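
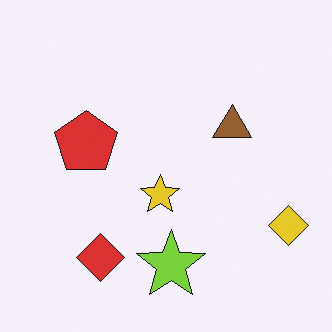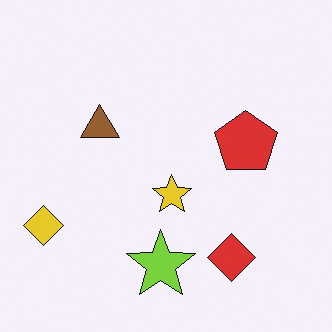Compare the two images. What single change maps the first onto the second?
This is the original image flipped horizontally (left ↔ right).

The yellow diamond is in the bottom-right of the first image and the bottom-left of the second — shapes on opposite sides of the vertical midline have swapped in a mirror flip.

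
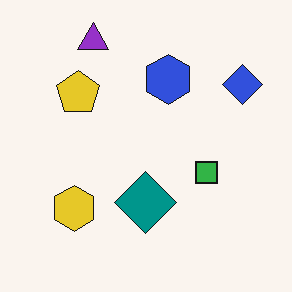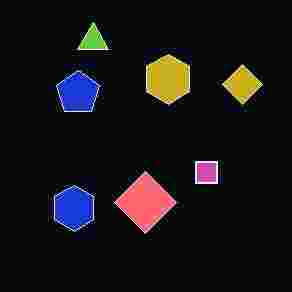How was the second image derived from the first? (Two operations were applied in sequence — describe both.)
The image was color-inverted (negative), then heavily JPEG-compressed with obvious blocking artifacts.

The light background has become dark and every shape's color is its complement — a photographic negative. Blocky 8×8 compression artifacts appear around shape edges and the flat background shows ringing — characteristic JPEG degradation.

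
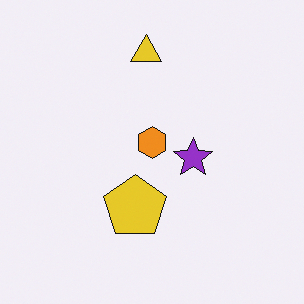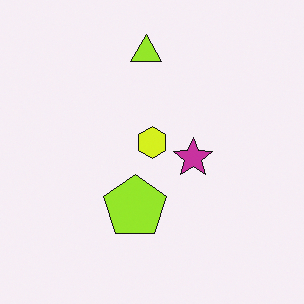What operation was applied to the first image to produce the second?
Hue-shifted by a small amount.

Every shape's color has rotated by the same amount around the hue wheel — a uniform hue shift.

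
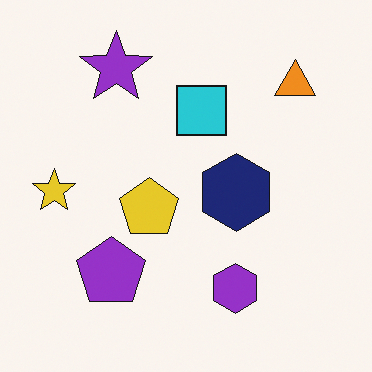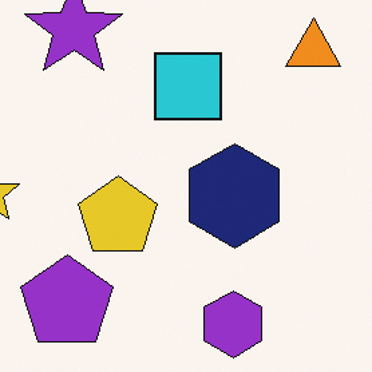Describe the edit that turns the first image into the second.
The image was cropped to a modestly smaller region and rescaled.

The visible shapes are larger and the field of view is narrower; shapes near the original edges may be partly or wholly outside the frame — a crop-and-rescale.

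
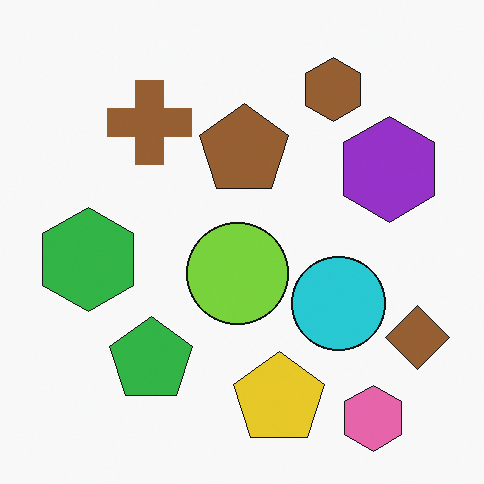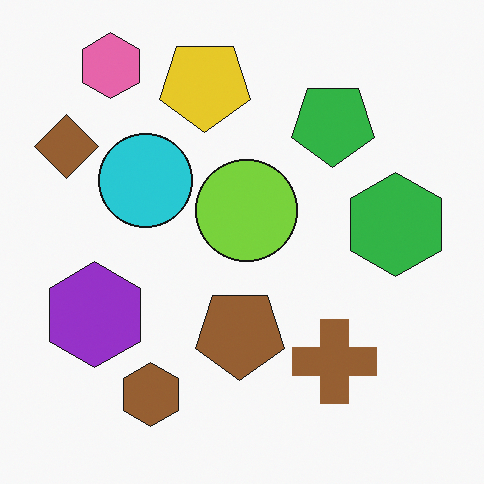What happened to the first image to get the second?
The image was rotated 180°.

The pink hexagon sits in the bottom-right of the first image and the top-left of the second — consistent with a whole-image 180° rotation.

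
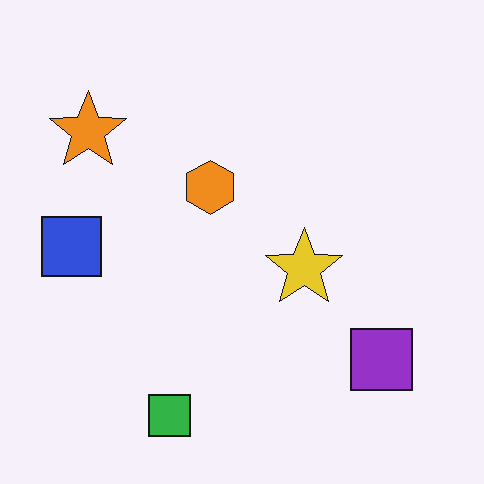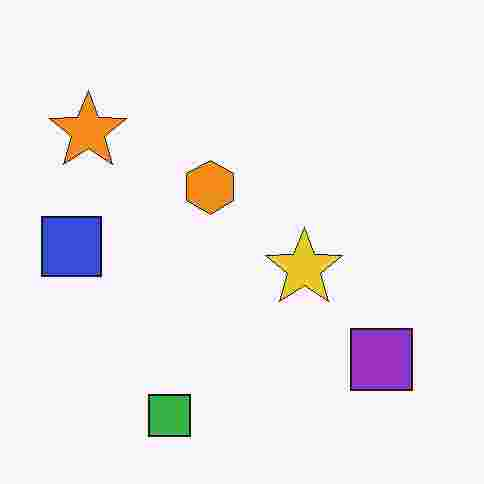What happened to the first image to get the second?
The image was degraded with heavy JPEG compression.

Blocky 8×8 compression artifacts appear around shape edges and the flat background shows ringing — characteristic JPEG degradation.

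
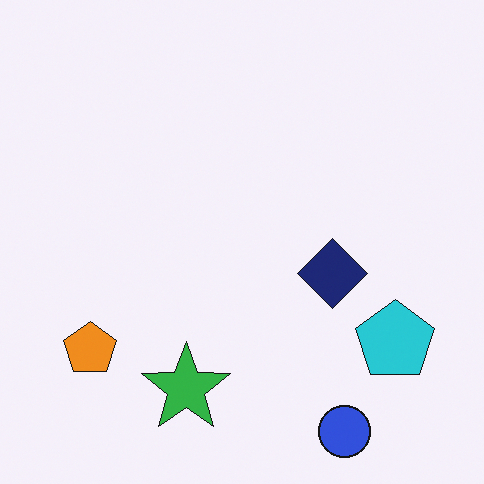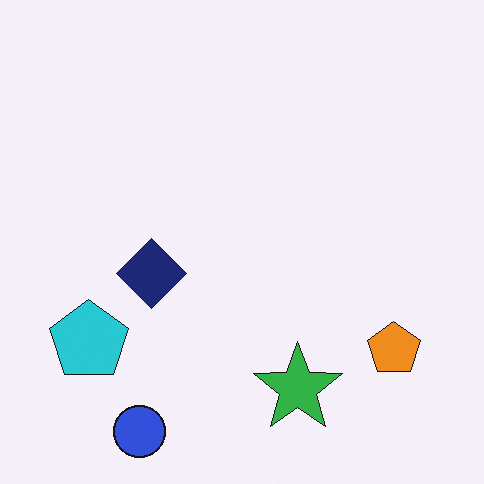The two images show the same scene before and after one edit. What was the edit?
This is the original image flipped horizontally (left ↔ right).

The cyan pentagon is in the bottom-right of the first image and the bottom-left of the second — shapes on opposite sides of the vertical midline have swapped in a mirror flip.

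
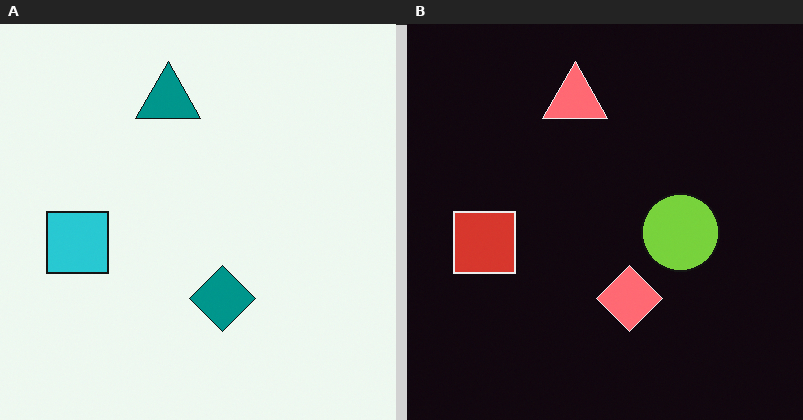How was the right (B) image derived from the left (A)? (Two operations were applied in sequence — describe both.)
The right (B) image is the left (A) color-inverted (negative), then overlaid with an additional lime circle.

The light background has become dark and every shape's color is its complement — a photographic negative. A lime circle appears in the right (B) image that is absent from the left (A).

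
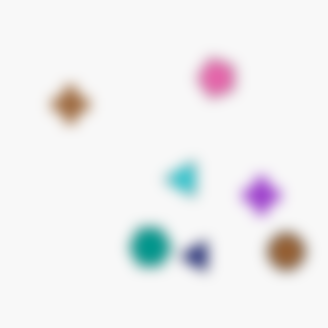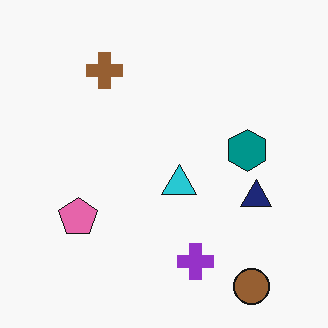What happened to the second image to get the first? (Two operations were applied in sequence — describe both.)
The transformation is: transposed (reflected across the top-left ↔ bottom-right diagonal), then heavily blurred.

Shapes have swapped their row and column positions — what was in the top-right is now in the bottom-left — a diagonal reflection. Shape edges and outlines are uniformly softened across the whole image.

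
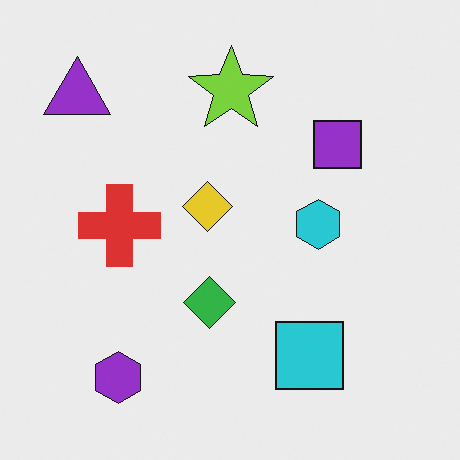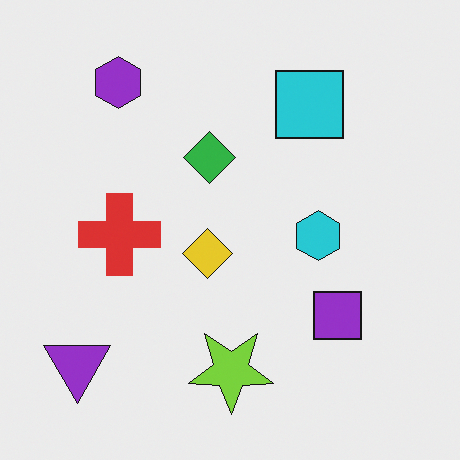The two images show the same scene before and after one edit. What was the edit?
The transformation is: flipped vertically (top ↔ bottom).

The purple hexagon is in the bottom-left of the first image and the top-left of the second — shapes on opposite sides of the horizontal midline have swapped in a mirror flip.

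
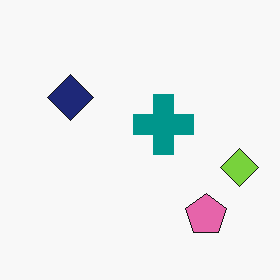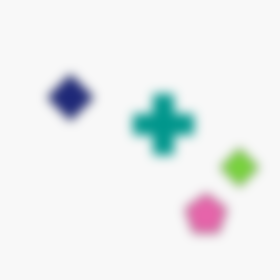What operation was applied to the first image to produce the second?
The image was strongly gaussian-blurred.

Shape edges and outlines are uniformly softened across the whole image.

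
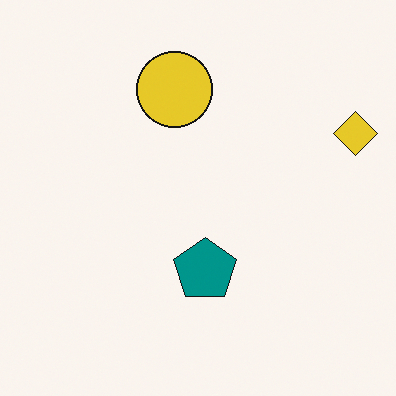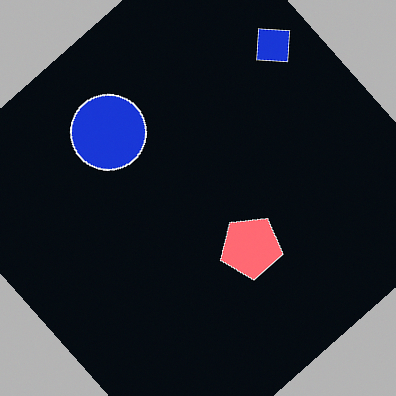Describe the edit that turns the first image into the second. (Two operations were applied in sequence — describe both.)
Color-inverted (negative), then rotated counter-clockwise by a large amount — several tens of degrees.

The light background has become dark and every shape's color is its complement — a photographic negative. Every shape is tilted by the same angle and the image corners show triangular fill wedges — a whole-image rotation by a non-right angle.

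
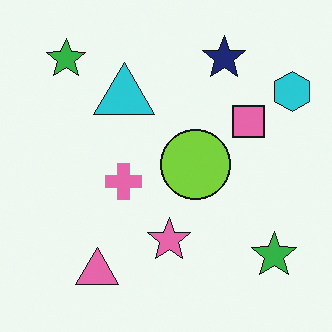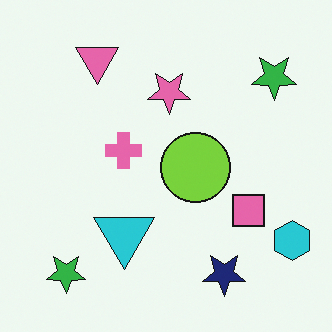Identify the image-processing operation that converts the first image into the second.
The image was flipped vertically (top ↔ bottom).

The navy star is in the top-right of the first image and the bottom-right of the second — shapes on opposite sides of the horizontal midline have swapped in a mirror flip.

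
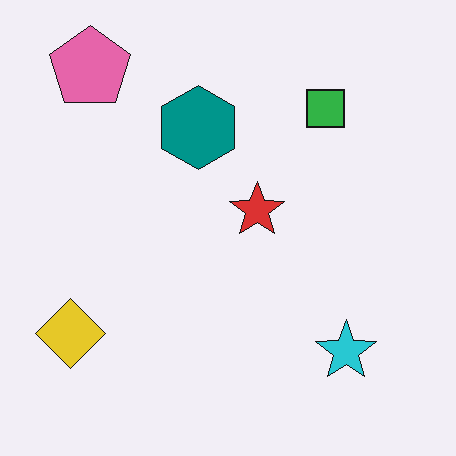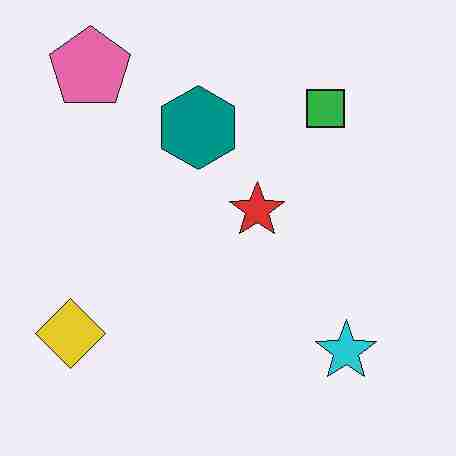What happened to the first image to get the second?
The second image is the first degraded with heavy JPEG compression.

Blocky 8×8 compression artifacts appear around shape edges and the flat background shows ringing — characteristic JPEG degradation.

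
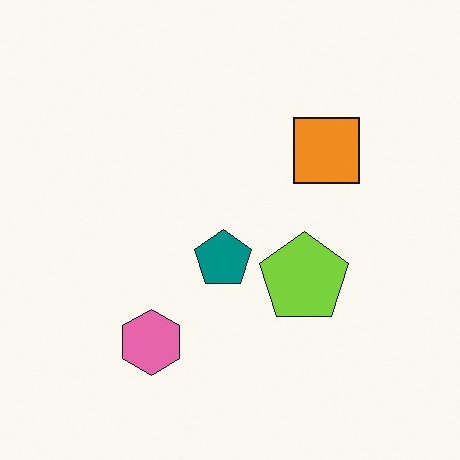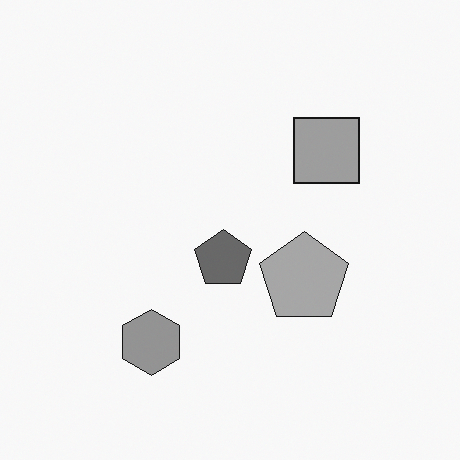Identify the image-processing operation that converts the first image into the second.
It was converted to grayscale.

All color is removed — every shape is now a shade of grey.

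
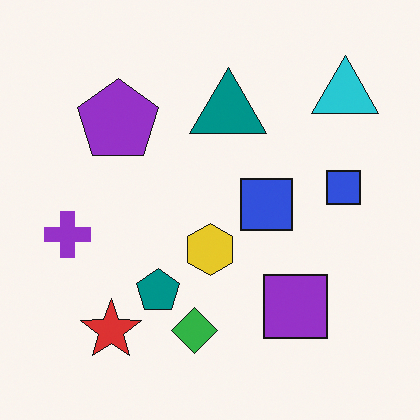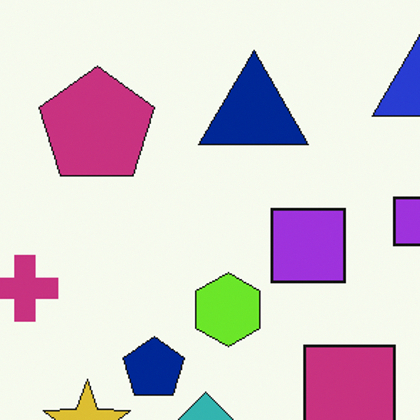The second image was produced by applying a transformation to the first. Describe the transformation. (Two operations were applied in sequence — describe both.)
The image was hue-shifted slightly, then cropped to a modestly smaller region and rescaled.

Every shape's color has rotated by the same amount around the hue wheel — a uniform hue shift. The visible shapes are larger and the field of view is narrower; shapes near the original edges may be partly or wholly outside the frame — a crop-and-rescale.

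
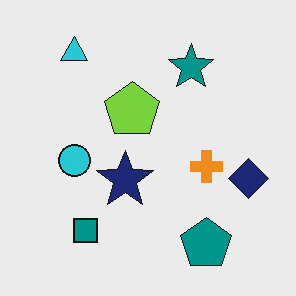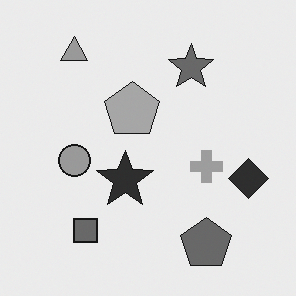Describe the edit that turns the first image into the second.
The transformation is: converted to grayscale.

All color is removed — every shape is now a shade of grey.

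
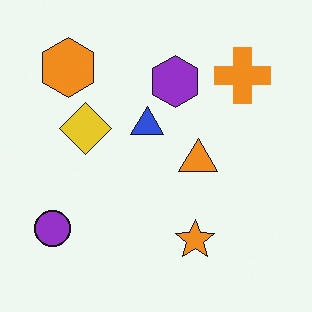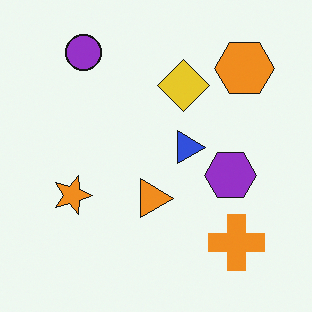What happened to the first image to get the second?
The second image is the first rotated 90° clockwise.

The purple circle sits in the bottom-left of the first image and the top-left of the second — consistent with a whole-image 90° clockwise rotation.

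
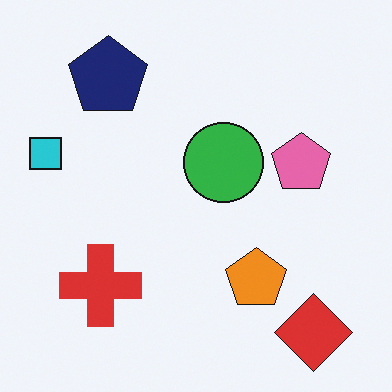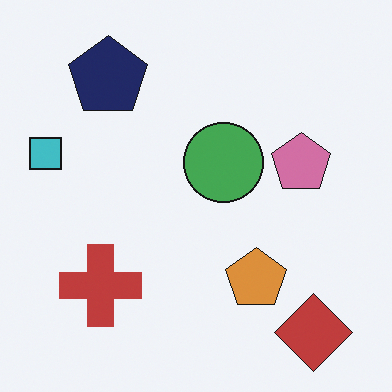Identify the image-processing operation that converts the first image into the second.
This is the original image slightly desaturated.

All colors are more muted and greyish — a global saturation change.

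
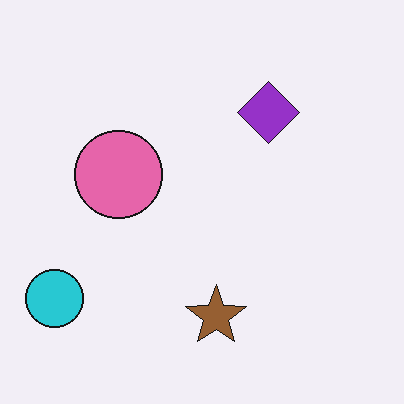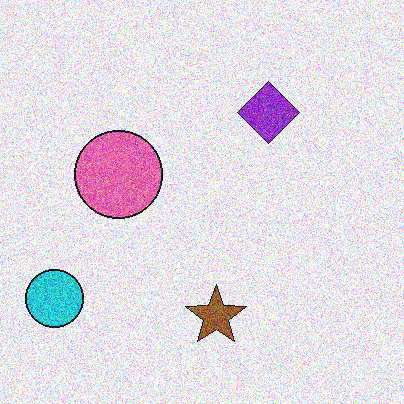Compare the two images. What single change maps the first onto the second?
Degraded with strong gaussian noise.

Random speckle covers the whole image, including the flat background.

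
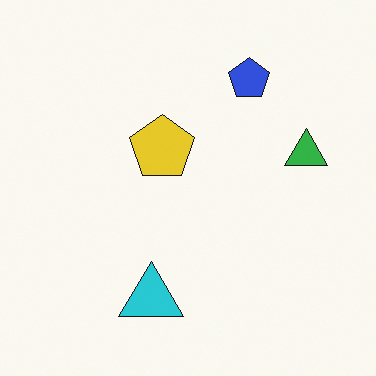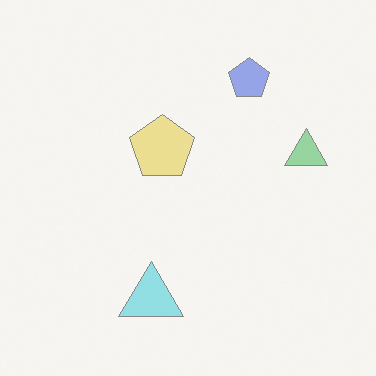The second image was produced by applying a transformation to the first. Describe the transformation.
The second image is the first washed out (contrast reduced).

Tones are pushed toward mid-grey across the whole image — a global contrast change.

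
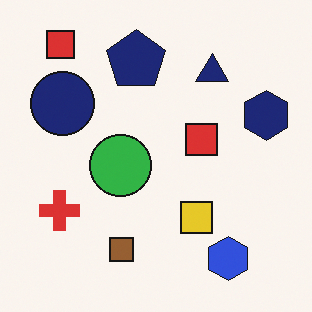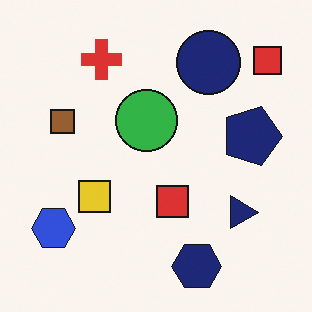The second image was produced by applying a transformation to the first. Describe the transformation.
The second image is the first rotated 90° clockwise.

The blue hexagon sits in the bottom-right of the first image and the bottom-left of the second — consistent with a whole-image 90° clockwise rotation.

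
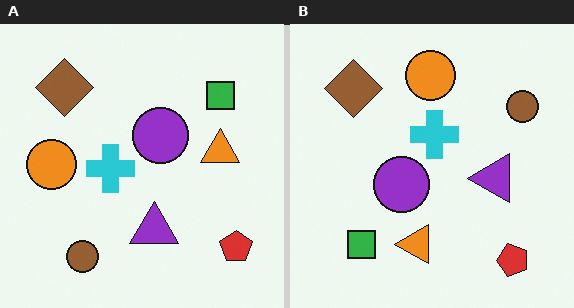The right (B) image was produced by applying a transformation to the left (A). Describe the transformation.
This is the original image transposed (reflected across the top-left ↔ bottom-right diagonal).

Shapes have swapped their row and column positions — what was in the top-right is now in the bottom-left — a diagonal reflection.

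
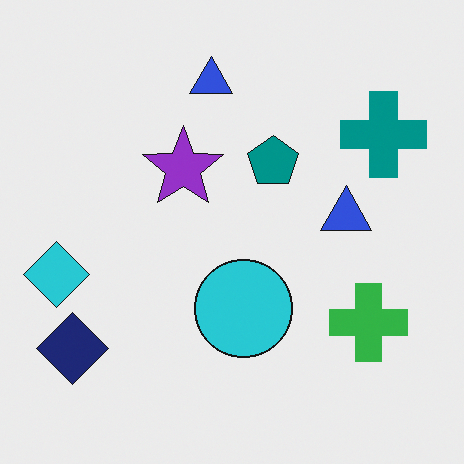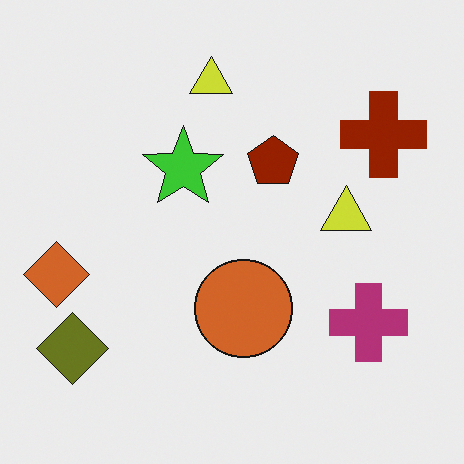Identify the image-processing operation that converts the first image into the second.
It was hue-shifted by a large amount.

Every shape's color has rotated by the same amount around the hue wheel — a uniform hue shift.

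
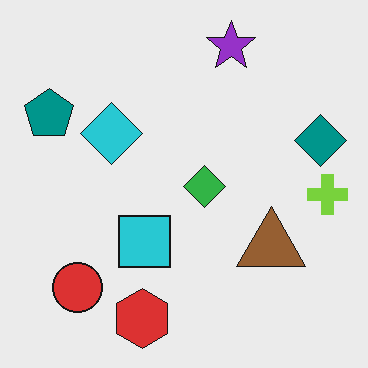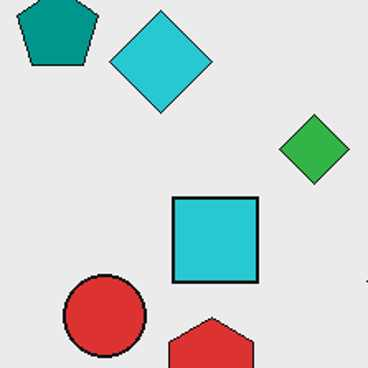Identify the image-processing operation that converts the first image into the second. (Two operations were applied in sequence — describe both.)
The image was cropped to a noticeably smaller region and rescaled, then JPEG-compressed with visible artifacts.

The visible shapes are larger and the field of view is narrower; shapes near the original edges may be partly or wholly outside the frame — a crop-and-rescale. Blocky 8×8 compression artifacts appear around shape edges and the flat background shows ringing — characteristic JPEG degradation.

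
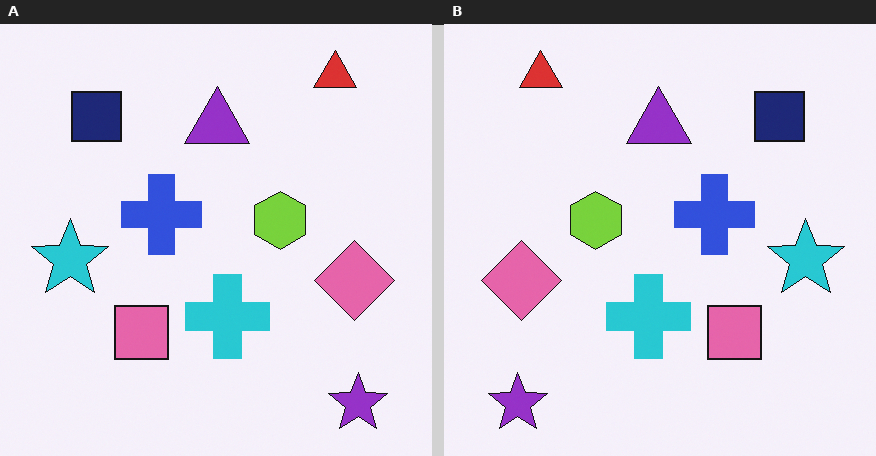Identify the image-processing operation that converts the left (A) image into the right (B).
The image was flipped horizontally (left ↔ right).

The cyan star is in the left of the left (A) image and the right of the right (B) — shapes on opposite sides of the vertical midline have swapped in a mirror flip.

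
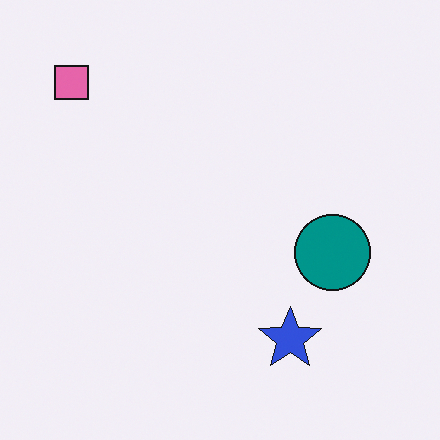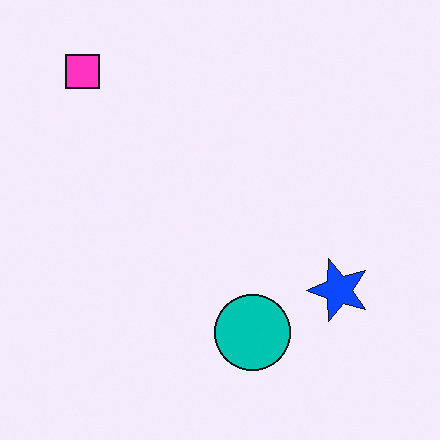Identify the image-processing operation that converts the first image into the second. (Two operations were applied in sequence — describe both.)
The second image is the first transposed (reflected across the top-left ↔ bottom-right diagonal), then made much more vivid (saturation change).

Shapes have swapped their row and column positions — what was in the top-right is now in the bottom-left — a diagonal reflection. All colors are more vivid — a global saturation change.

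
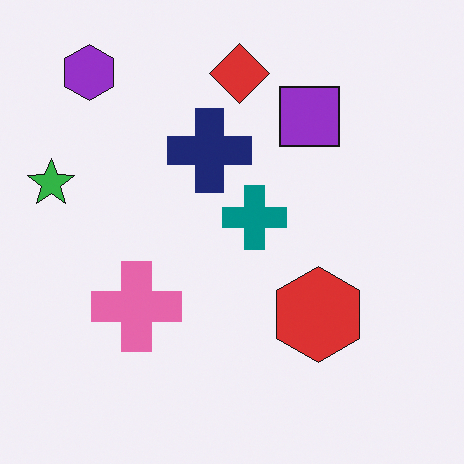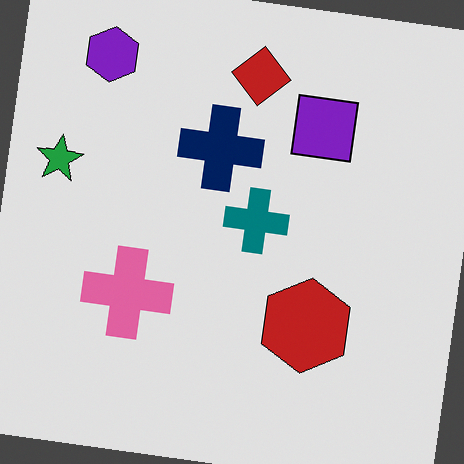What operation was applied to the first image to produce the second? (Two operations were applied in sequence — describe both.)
The transformation is: moderately posterized, then rotated clockwise by a slight angle.

Each flat color has snapped to a coarser quantized level — most visibly, the near-white background has dropped to a flat grey. Every shape is tilted by the same angle and the image corners show triangular fill wedges — a whole-image rotation by a non-right angle.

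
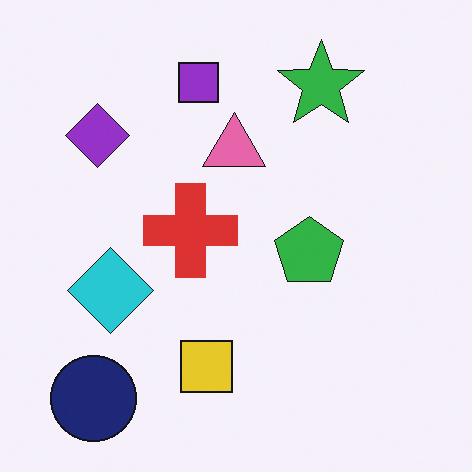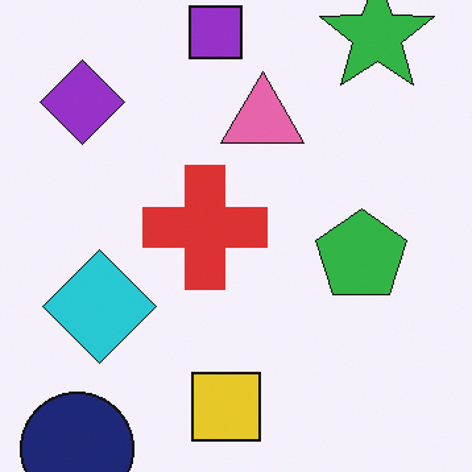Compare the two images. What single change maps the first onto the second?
It was cropped to a modestly smaller region and rescaled.

The visible shapes are larger and the field of view is narrower; shapes near the original edges may be partly or wholly outside the frame — a crop-and-rescale.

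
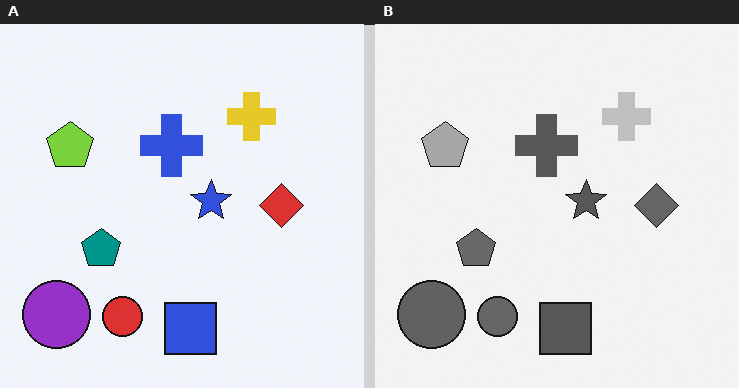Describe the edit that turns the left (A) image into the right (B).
This is the original image converted to grayscale.

All color is removed — every shape is now a shade of grey.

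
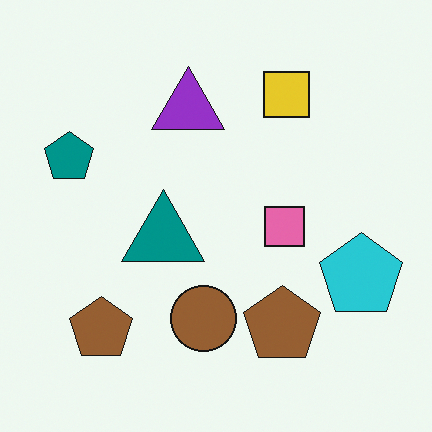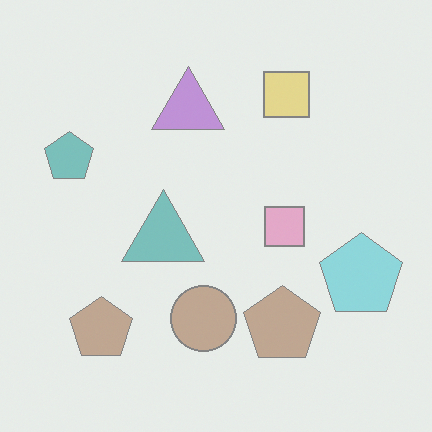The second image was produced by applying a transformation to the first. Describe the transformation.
The second image is the first given much lower contrast.

Tones are pushed toward mid-grey across the whole image — a global contrast change.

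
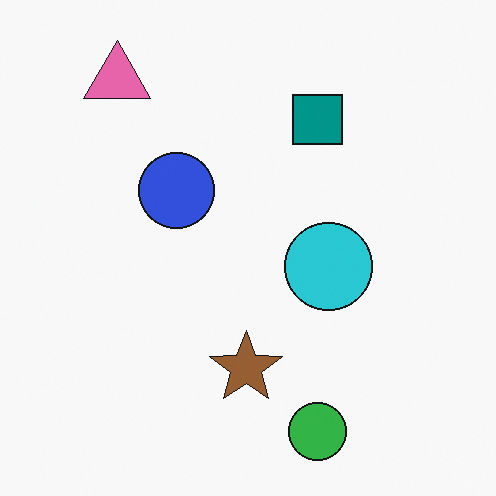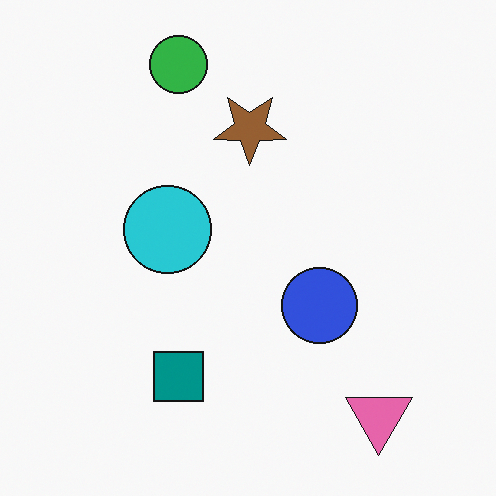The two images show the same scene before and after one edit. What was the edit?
The image was rotated 180°.

The pink triangle sits in the top-left of the first image and the bottom-right of the second — consistent with a whole-image 180° rotation.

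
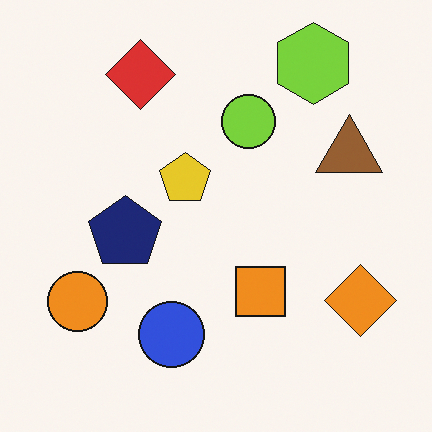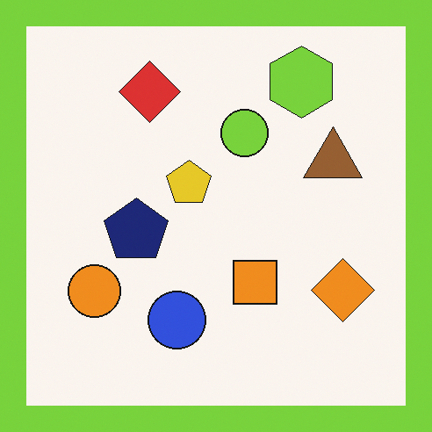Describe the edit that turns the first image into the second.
The second image is the first framed with a lime border.

A solid lime frame runs around the edge of the second image, with the content slightly shrunk inside it.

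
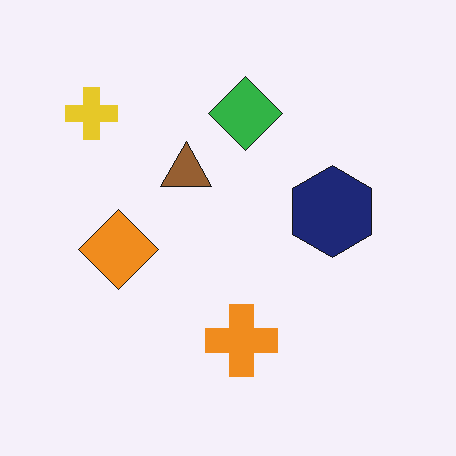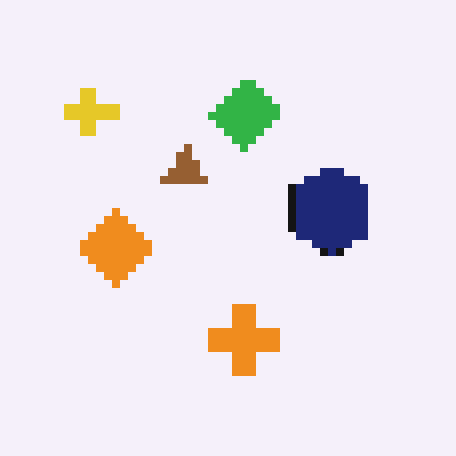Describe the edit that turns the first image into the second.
The transformation is: moderately pixelated.

Shapes are reduced to large square blocks; fine edges and outlines are lost — a downscale-then-upscale (mosaic) effect.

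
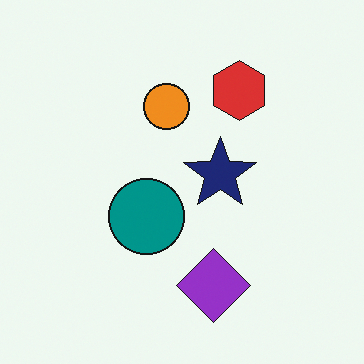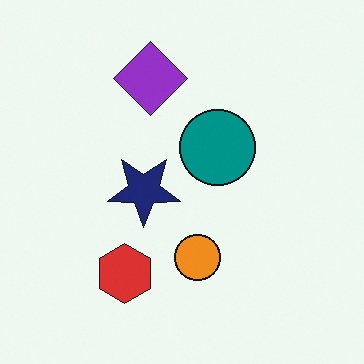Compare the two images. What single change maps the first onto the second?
Rotated 180°.

The red hexagon sits in the top of the first image and the bottom of the second — consistent with a whole-image 180° rotation.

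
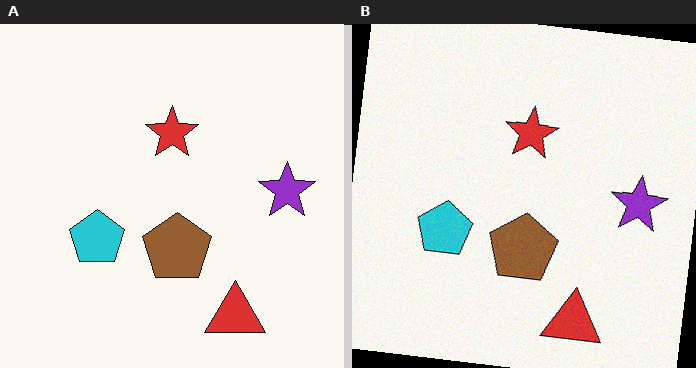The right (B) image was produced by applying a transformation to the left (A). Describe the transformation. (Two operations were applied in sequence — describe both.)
This is the original image degraded with subtle gaussian noise, then rotated clockwise by a small amount.

Random speckle covers the whole image, including the flat background. Every shape is tilted by the same angle and the image corners show triangular fill wedges — a whole-image rotation by a non-right angle.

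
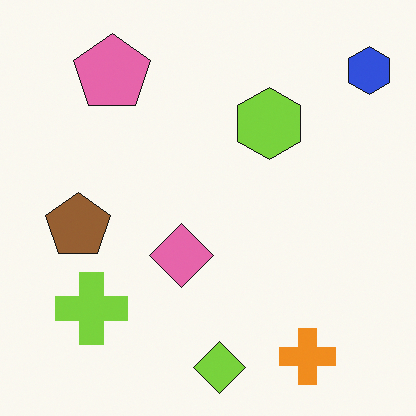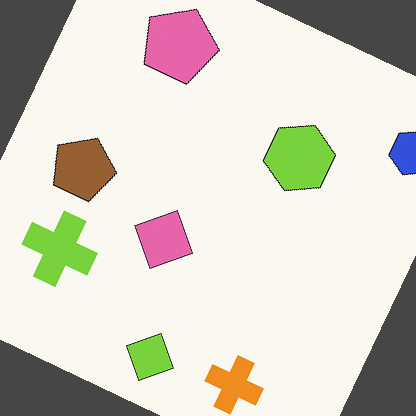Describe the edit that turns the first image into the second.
The transformation is: rotated clockwise by a clearly visible amount.

Every shape is tilted by the same angle and the image corners show triangular fill wedges — a whole-image rotation by a non-right angle.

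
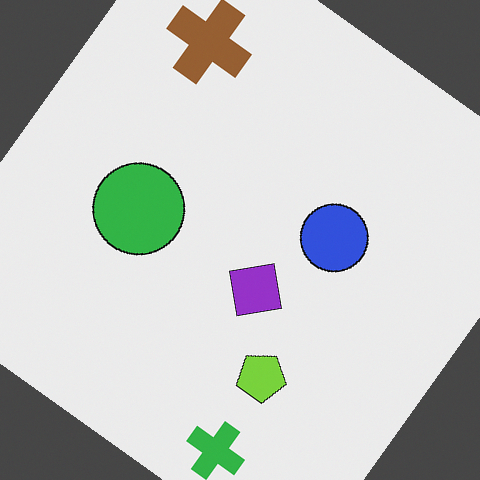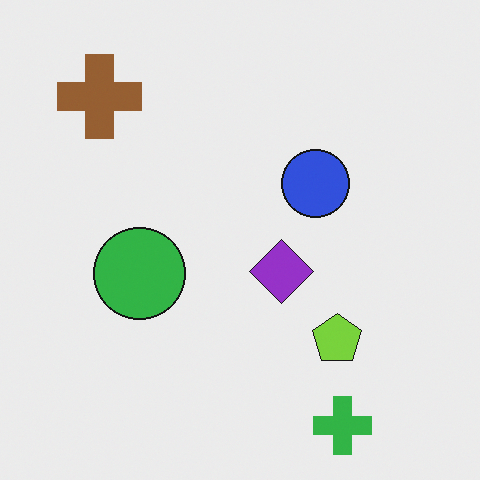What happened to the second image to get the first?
It was rotated clockwise by a large amount — several tens of degrees.

Every shape is tilted by the same angle and the image corners show triangular fill wedges — a whole-image rotation by a non-right angle.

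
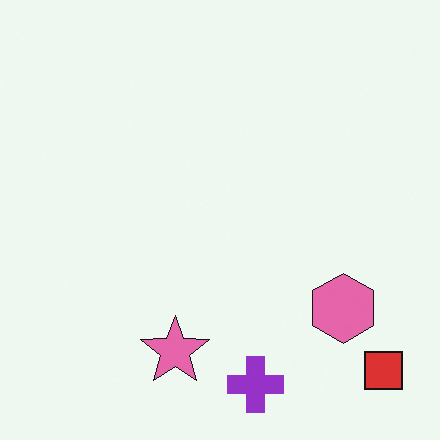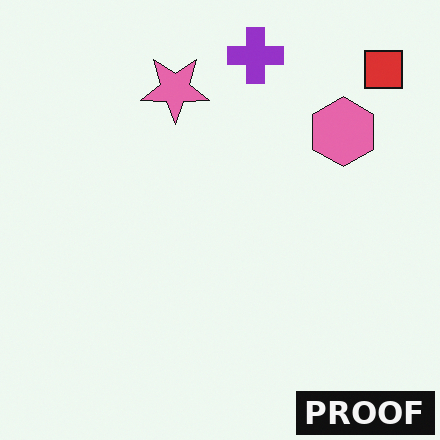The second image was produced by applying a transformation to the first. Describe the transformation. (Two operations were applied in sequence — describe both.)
The image was flipped vertically (top ↔ bottom), then watermarked with the text "PROOF" in the lower-right corner.

The purple cross is in the bottom of the first image and the top of the second — shapes on opposite sides of the horizontal midline have swapped in a mirror flip. A dark label reading "PROOF" appears in the lower-right corner.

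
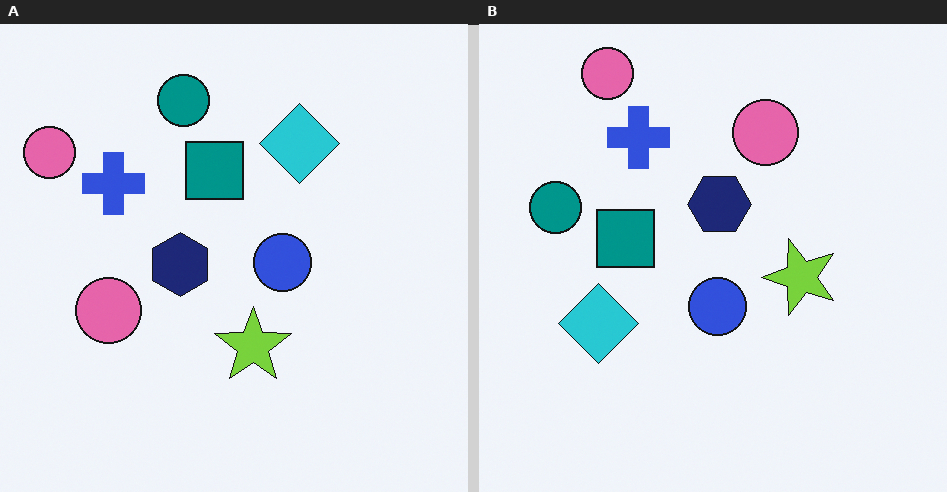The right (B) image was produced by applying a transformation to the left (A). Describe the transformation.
The image was transposed (reflected across the top-left ↔ bottom-right diagonal).

Shapes have swapped their row and column positions — what was in the top-right is now in the bottom-left — a diagonal reflection.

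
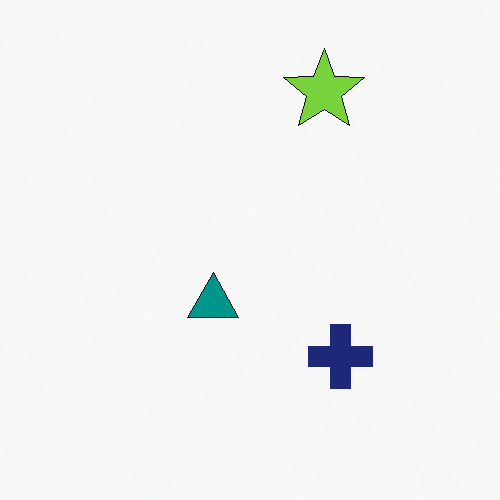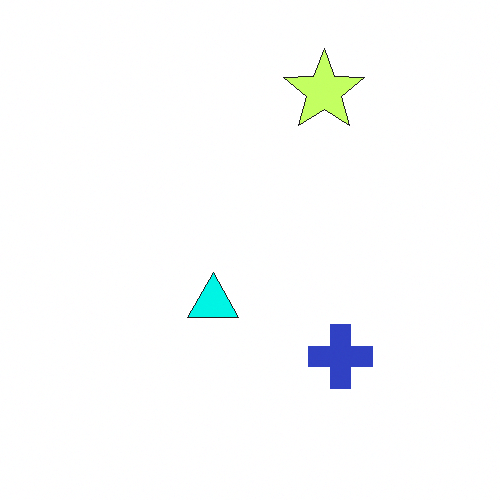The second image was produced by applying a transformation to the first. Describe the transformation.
Brightened a lot.

Every pixel — background and shapes alike — is uniformly brightened.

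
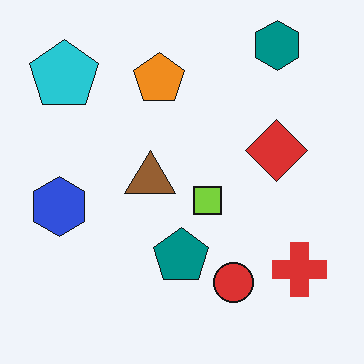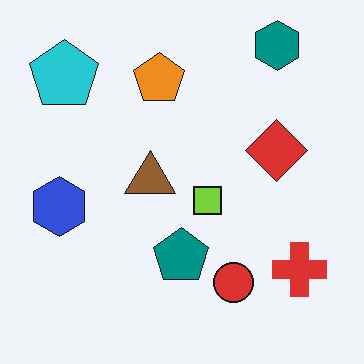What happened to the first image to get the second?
The transformation is: JPEG-compressed with visible artifacts.

Blocky 8×8 compression artifacts appear around shape edges and the flat background shows ringing — characteristic JPEG degradation.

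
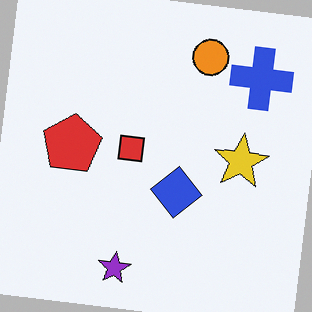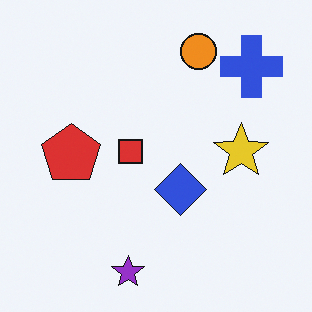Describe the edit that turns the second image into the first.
Rotated clockwise by a few degrees.

Every shape is tilted by the same angle and the image corners show triangular fill wedges — a whole-image rotation by a non-right angle.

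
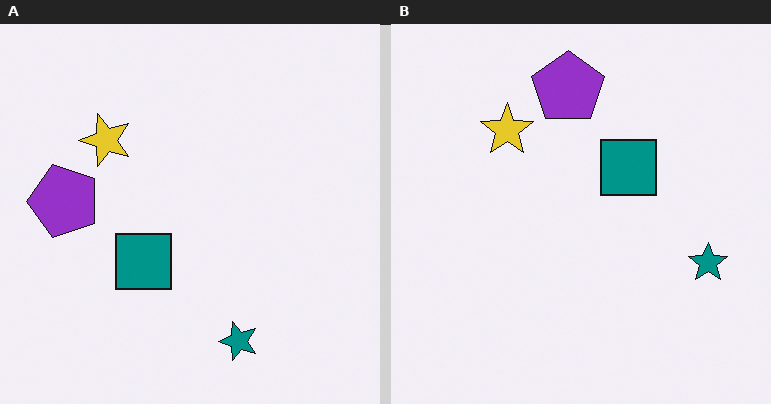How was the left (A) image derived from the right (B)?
It was transposed (reflected across the top-left ↔ bottom-right diagonal).

Shapes have swapped their row and column positions — what was in the top-right is now in the bottom-left — a diagonal reflection.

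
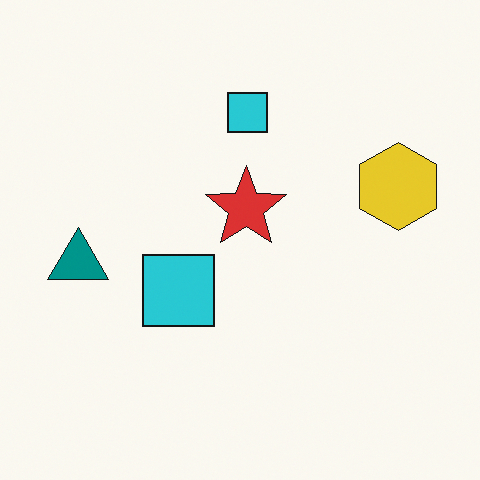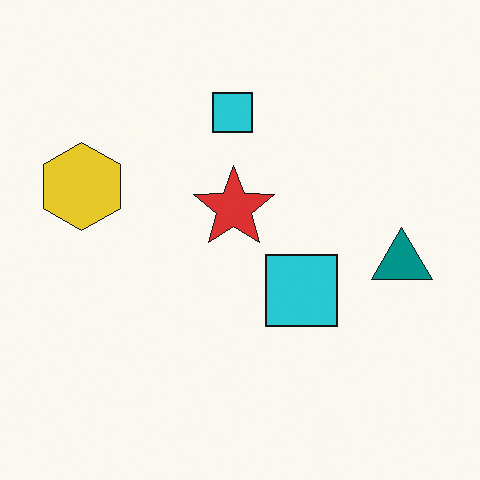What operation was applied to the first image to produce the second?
The second image is the first flipped horizontally (left ↔ right).

The teal triangle is in the left of the first image and the right of the second — shapes on opposite sides of the vertical midline have swapped in a mirror flip.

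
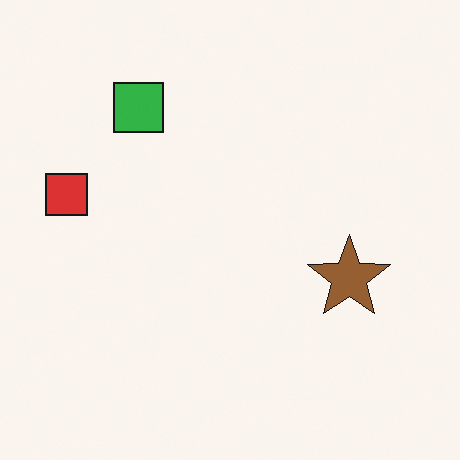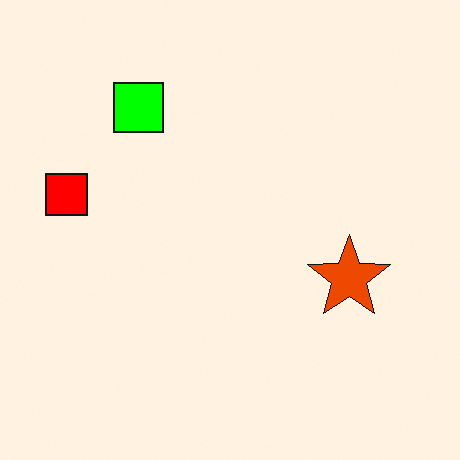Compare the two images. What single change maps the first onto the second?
Made much more vivid (saturation change).

All colors are more vivid — a global saturation change.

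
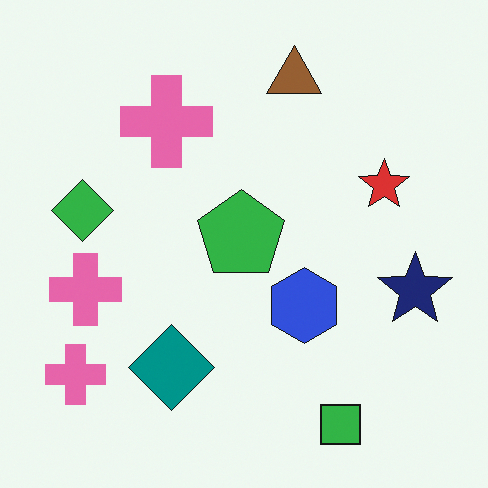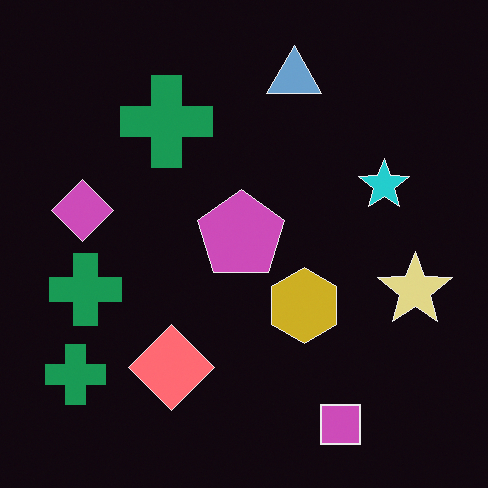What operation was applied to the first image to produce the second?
It was color-inverted (negative).

The light background has become dark and every shape's color is its complement — a photographic negative.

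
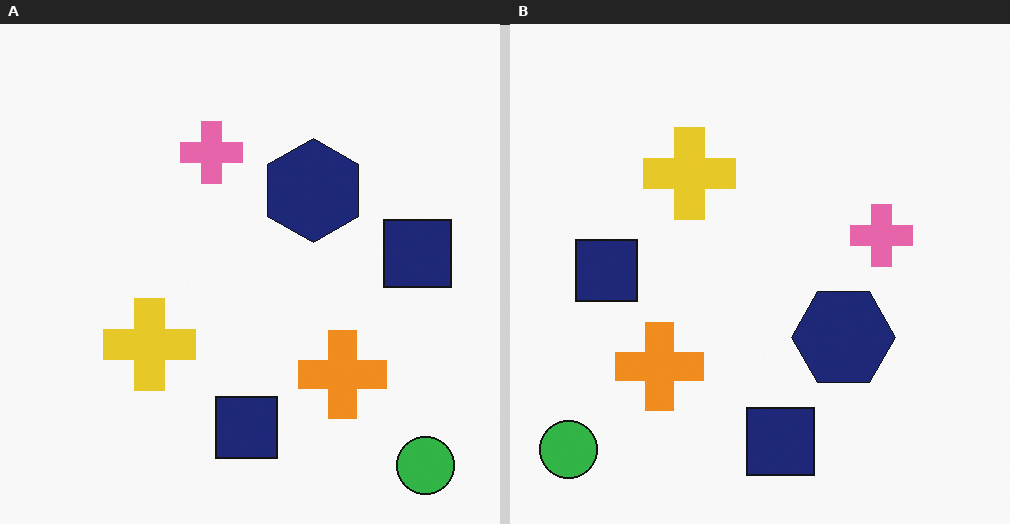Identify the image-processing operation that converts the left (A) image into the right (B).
Rotated 90° clockwise.

The green circle sits in the bottom-right of the left (A) image and the bottom-left of the right (B) — consistent with a whole-image 90° clockwise rotation.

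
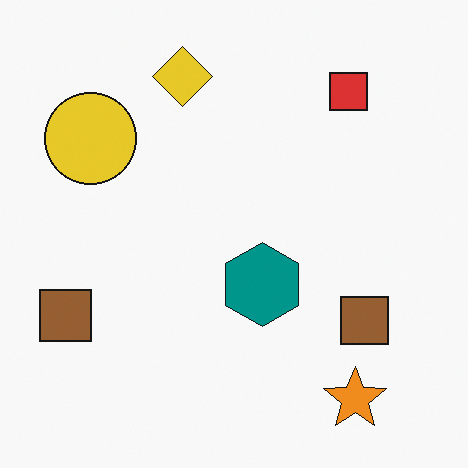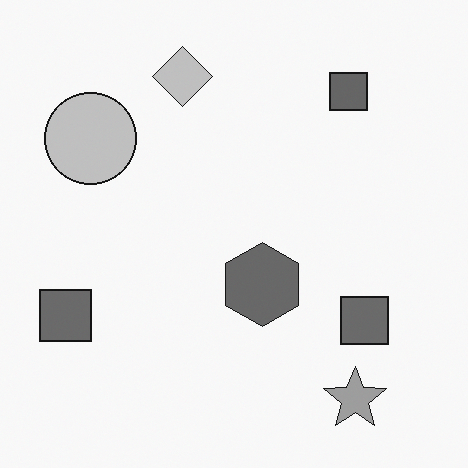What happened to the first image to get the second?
It was converted to grayscale.

All color is removed — every shape is now a shade of grey.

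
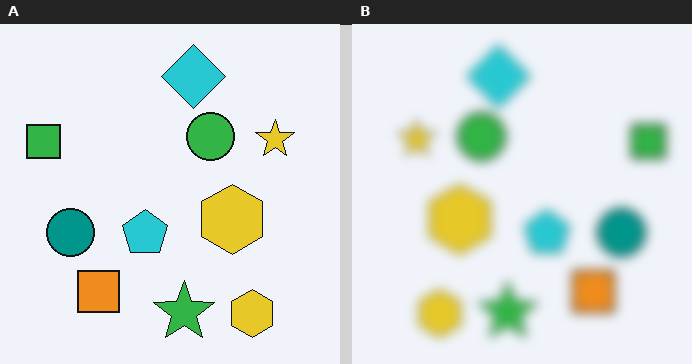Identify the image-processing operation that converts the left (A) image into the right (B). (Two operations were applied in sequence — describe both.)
The transformation is: flipped horizontally (left ↔ right), then heavily blurred.

The green square is in the left of the left (A) image and the right of the right (B) — shapes on opposite sides of the vertical midline have swapped in a mirror flip. Shape edges and outlines are uniformly softened across the whole image.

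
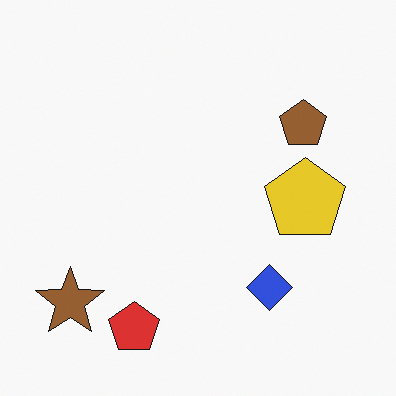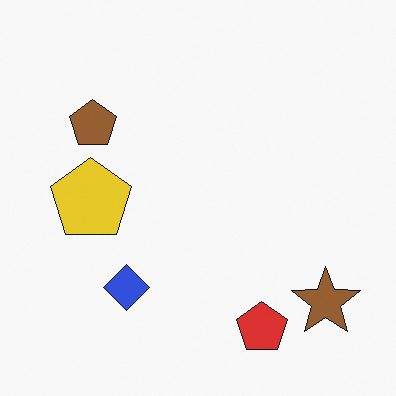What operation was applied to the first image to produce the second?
It was flipped horizontally (left ↔ right).

The brown star is in the bottom-left of the first image and the bottom-right of the second — shapes on opposite sides of the vertical midline have swapped in a mirror flip.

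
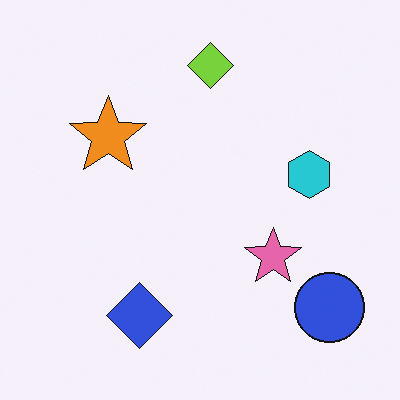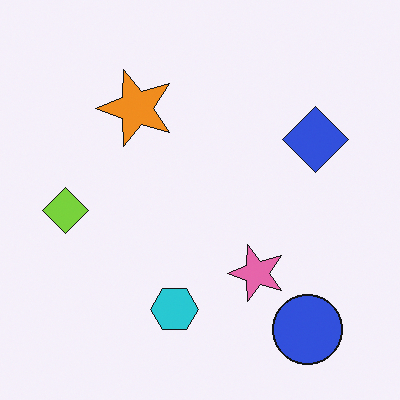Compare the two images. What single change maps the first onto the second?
The second image is the first transposed (reflected across the top-left ↔ bottom-right diagonal).

Shapes have swapped their row and column positions — what was in the top-right is now in the bottom-left — a diagonal reflection.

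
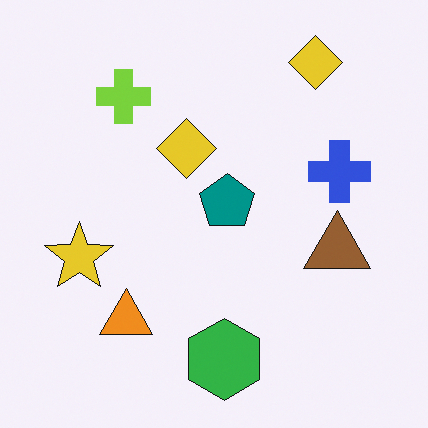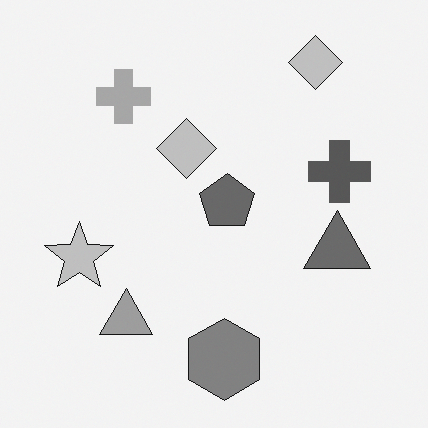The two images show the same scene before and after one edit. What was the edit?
Converted to grayscale.

All color is removed — every shape is now a shade of grey.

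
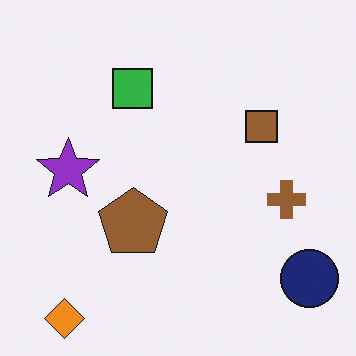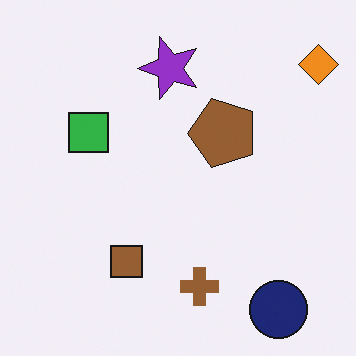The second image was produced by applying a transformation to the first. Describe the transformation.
Transposed (reflected across the top-left ↔ bottom-right diagonal).

Shapes have swapped their row and column positions — what was in the top-right is now in the bottom-left — a diagonal reflection.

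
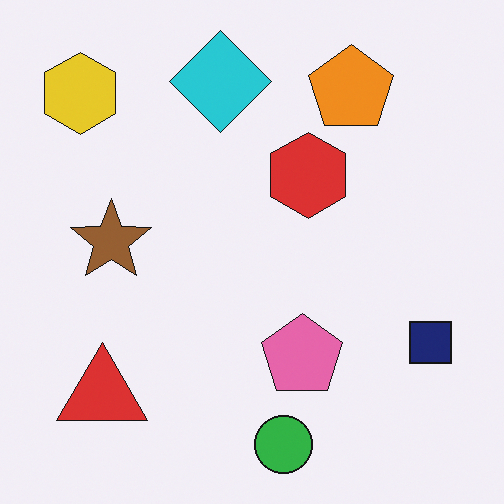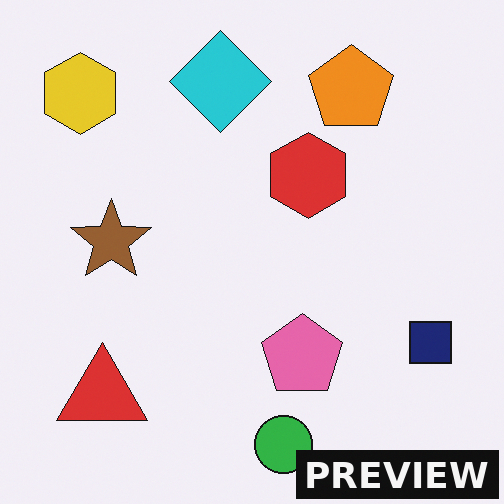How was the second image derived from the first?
This is the original image watermarked with the text "PREVIEW" in the lower-right corner.

A dark label reading "PREVIEW" appears in the lower-right corner.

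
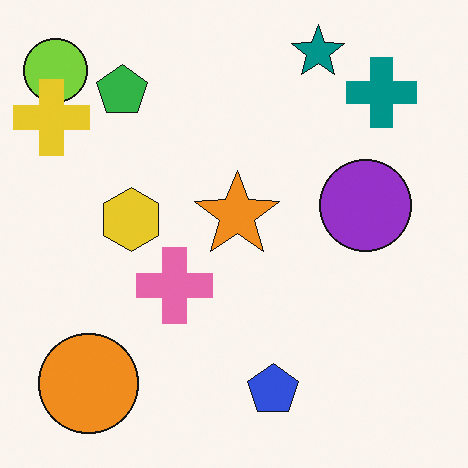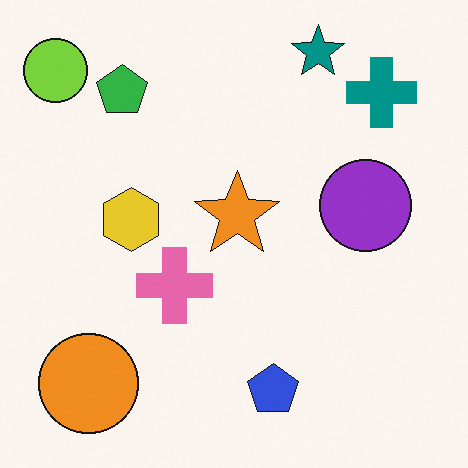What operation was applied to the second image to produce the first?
It was overlaid with an additional yellow cross.

A yellow cross appears in the first image that is absent from the second.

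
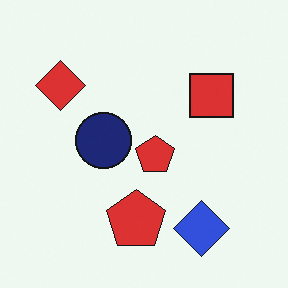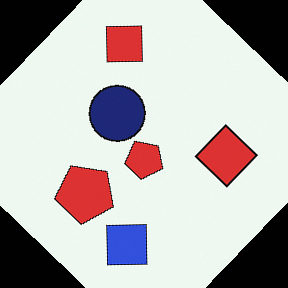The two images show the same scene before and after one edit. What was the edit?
The transformation is: rotated clockwise by a large amount — several tens of degrees.

Every shape is tilted by the same angle and the image corners show triangular fill wedges — a whole-image rotation by a non-right angle.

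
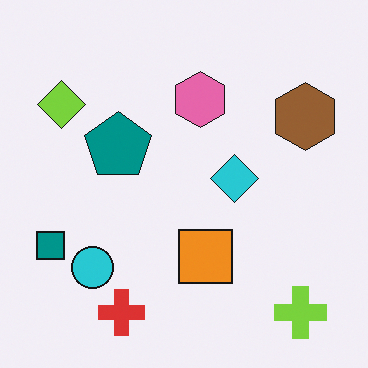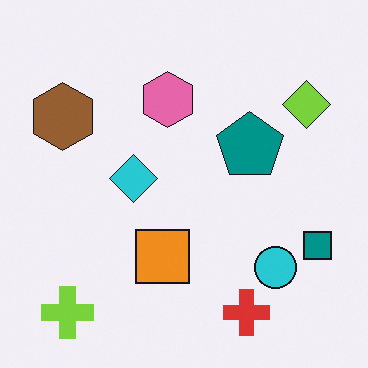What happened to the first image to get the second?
The image was flipped horizontally (left ↔ right).

The teal square is in the left of the first image and the right of the second — shapes on opposite sides of the vertical midline have swapped in a mirror flip.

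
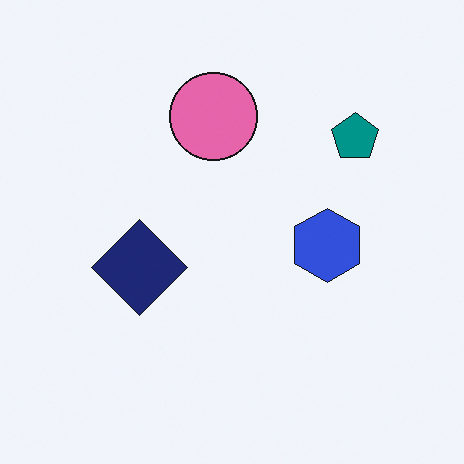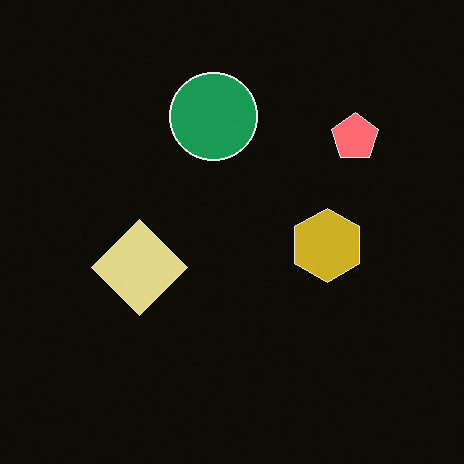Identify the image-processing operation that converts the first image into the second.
The second image is the first color-inverted (negative).

The light background has become dark and every shape's color is its complement — a photographic negative.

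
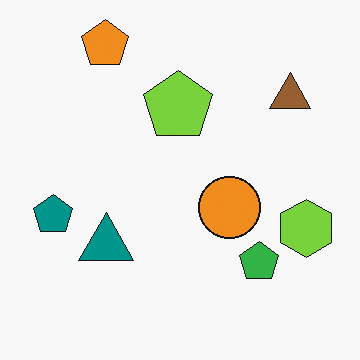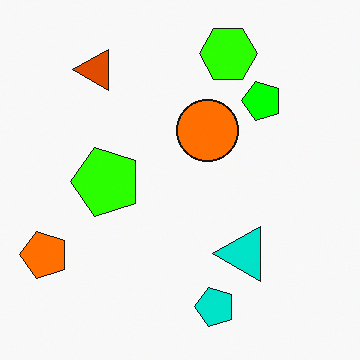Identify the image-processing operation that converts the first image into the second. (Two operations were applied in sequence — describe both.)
The transformation is: rotated 90° counter-clockwise, then made much more vivid (saturation change).

The orange pentagon sits in the top-left of the first image and the bottom-left of the second — consistent with a whole-image 90° counter-clockwise rotation. All colors are more vivid — a global saturation change.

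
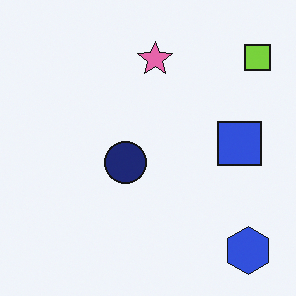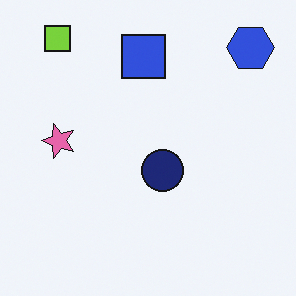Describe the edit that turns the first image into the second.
This is the original image rotated 90° counter-clockwise.

The blue hexagon sits in the bottom-right of the first image and the top-right of the second — consistent with a whole-image 90° counter-clockwise rotation.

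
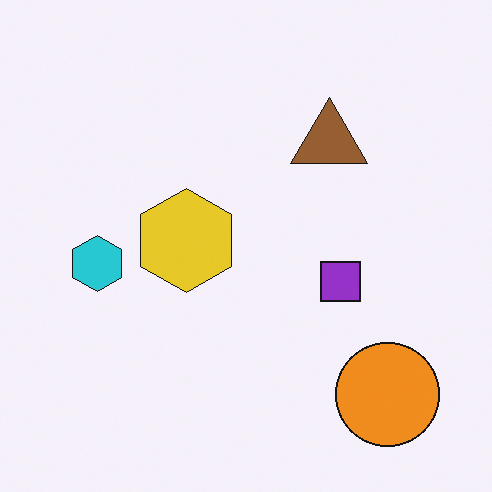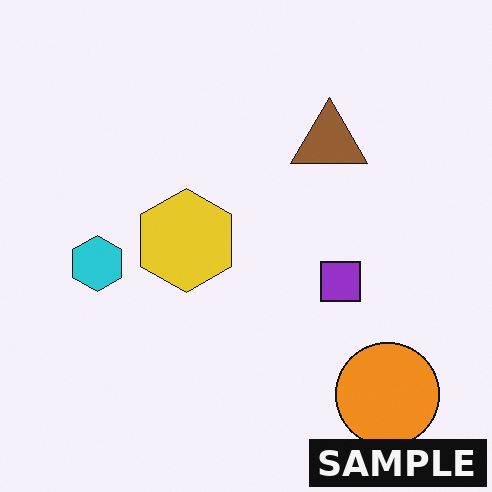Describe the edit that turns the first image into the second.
Watermarked with the text "SAMPLE" in the lower-right corner.

A dark label reading "SAMPLE" appears in the lower-right corner.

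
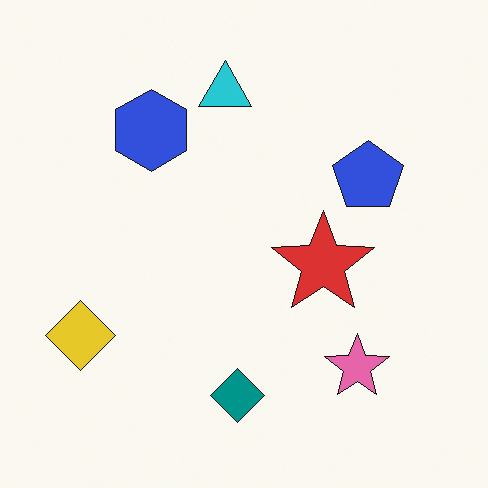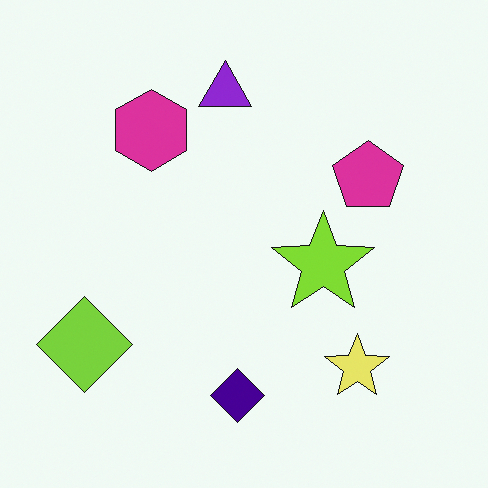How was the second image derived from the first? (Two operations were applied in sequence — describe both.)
The transformation is: hue-shifted through roughly a third of the color wheel, then overlaid with an additional lime diamond.

Every shape's color has rotated by the same amount around the hue wheel — a uniform hue shift. A lime diamond appears in the second image that is absent from the first.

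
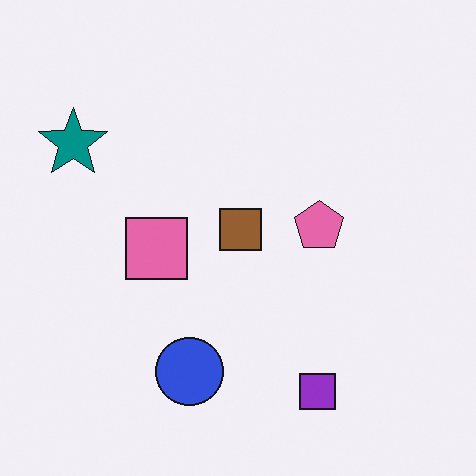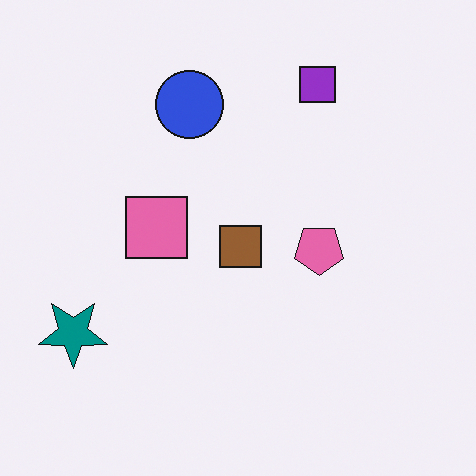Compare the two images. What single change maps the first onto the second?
This is the original image flipped vertically (top ↔ bottom).

The purple square is in the bottom of the first image and the top of the second — shapes on opposite sides of the horizontal midline have swapped in a mirror flip.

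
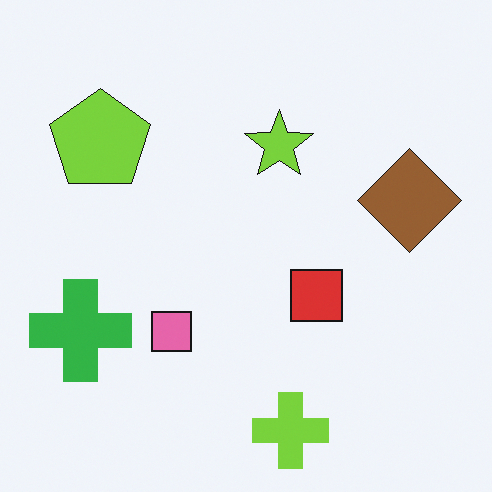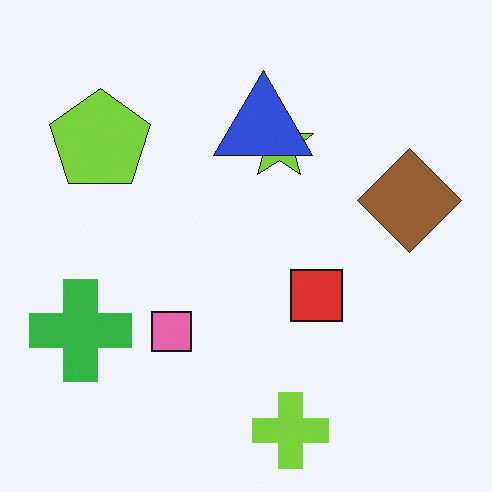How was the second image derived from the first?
The transformation is: overlaid with an additional blue triangle.

A blue triangle appears in the second image that is absent from the first.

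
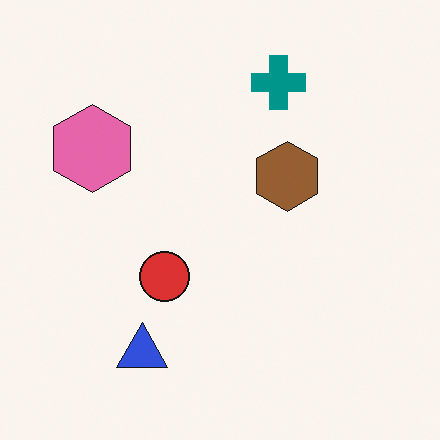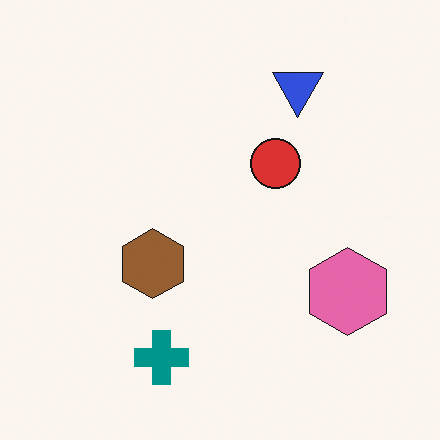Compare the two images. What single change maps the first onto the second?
The transformation is: rotated 180°.

The blue triangle sits in the bottom-left of the first image and the top-right of the second — consistent with a whole-image 180° rotation.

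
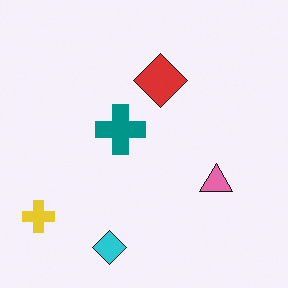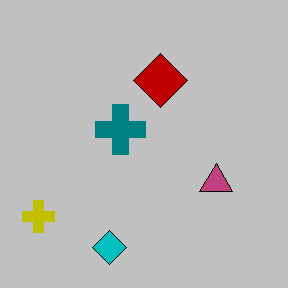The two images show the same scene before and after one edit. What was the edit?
The second image is the first heavily posterized to just a handful of flat colors.

Each flat color has snapped to a coarser quantized level — most visibly, the near-white background has dropped to a flat grey.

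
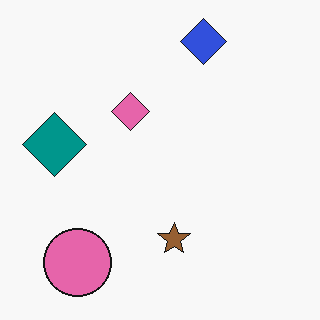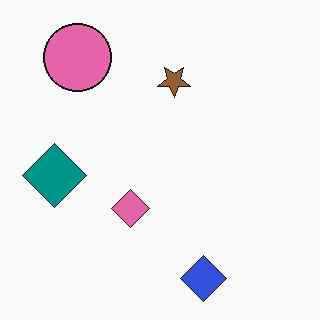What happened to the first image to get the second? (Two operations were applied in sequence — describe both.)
It was JPEG-compressed with visible artifacts, then flipped vertically (top ↔ bottom).

Blocky 8×8 compression artifacts appear around shape edges and the flat background shows ringing — characteristic JPEG degradation. The blue diamond is in the top of the first image and the bottom of the second — shapes on opposite sides of the horizontal midline have swapped in a mirror flip.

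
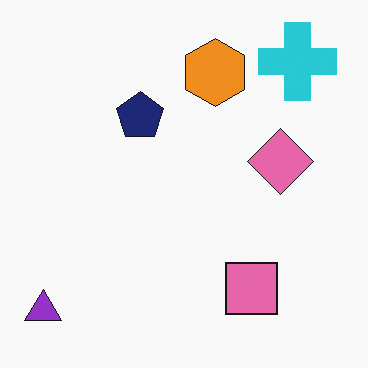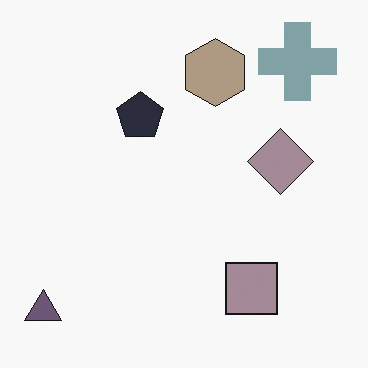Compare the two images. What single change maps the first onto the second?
It was made much more muted (saturation change).

All colors are more muted and greyish — a global saturation change.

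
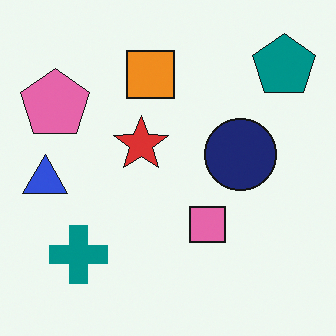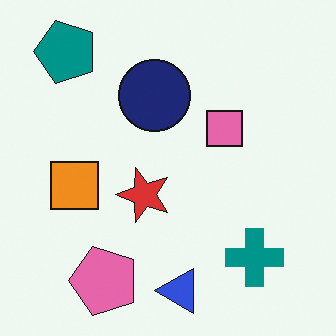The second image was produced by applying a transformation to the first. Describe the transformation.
The second image is the first rotated 90° counter-clockwise.

The teal pentagon sits in the top-right of the first image and the top-left of the second — consistent with a whole-image 90° counter-clockwise rotation.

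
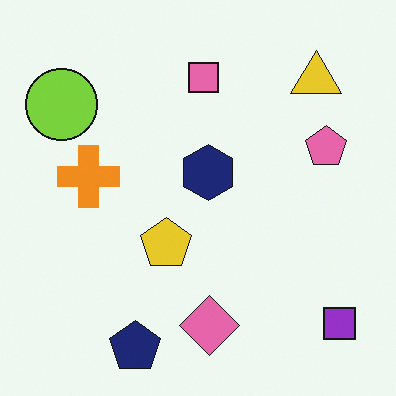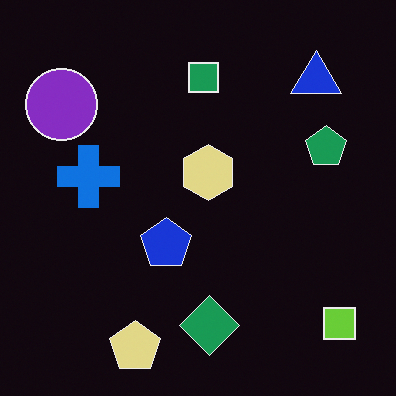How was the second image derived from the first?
Color-inverted (negative).

The light background has become dark and every shape's color is its complement — a photographic negative.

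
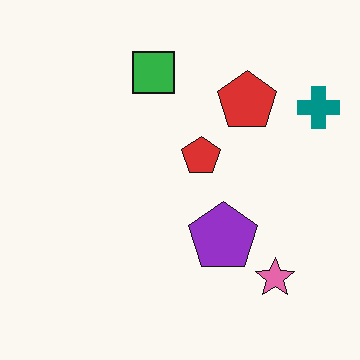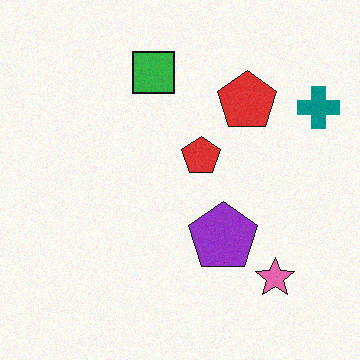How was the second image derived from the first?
The transformation is: degraded with a light layer of grain.

Random speckle covers the whole image, including the flat background.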